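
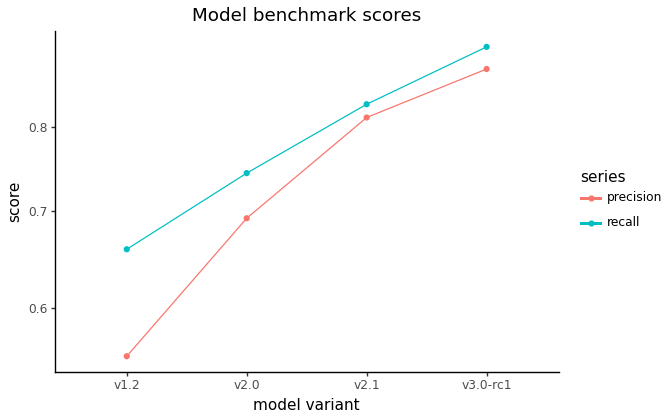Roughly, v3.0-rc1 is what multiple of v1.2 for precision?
v3.0-rc1 ≈ 0.90, v1.2 ≈ 0.55; 0.90/0.55 ≈ 1.64.

≈ 1.64×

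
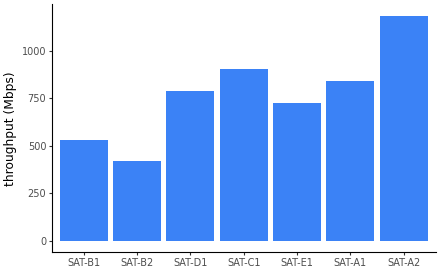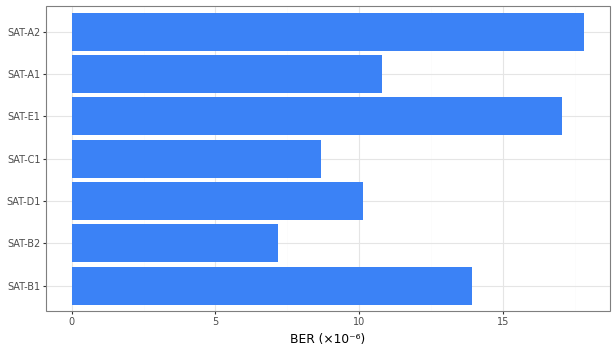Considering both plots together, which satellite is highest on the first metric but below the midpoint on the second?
Chart 2 median BER (×10⁻⁶) ≈ 10; below-median satellites: SAT-B2, SAT-D1, SAT-C1. Among those, SAT-C1 has the highest throughput (Mbps) (≈ 1000).

SAT-C1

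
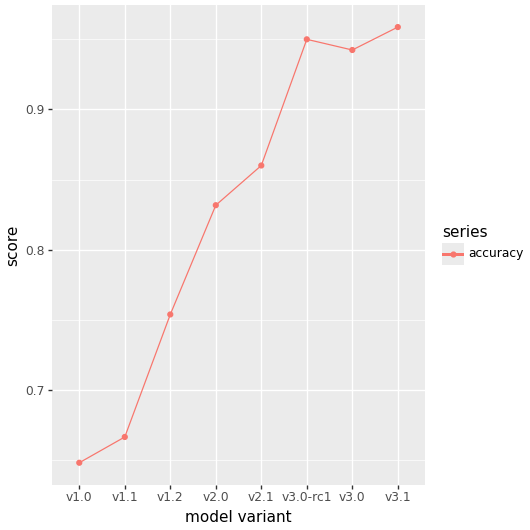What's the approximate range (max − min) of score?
Max v3.1 ≈ 0.95, min v1.0 ≈ 0.65; range ≈ 0.30.

≈ 0.30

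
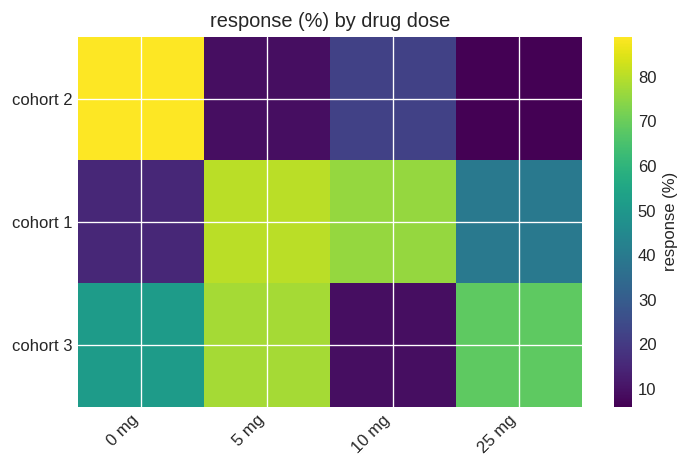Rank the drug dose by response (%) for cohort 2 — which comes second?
Top 3 for cohort 2: 0 mg ≈ 90, 10 mg ≈ 20, 5 mg ≈ 10.

10 mg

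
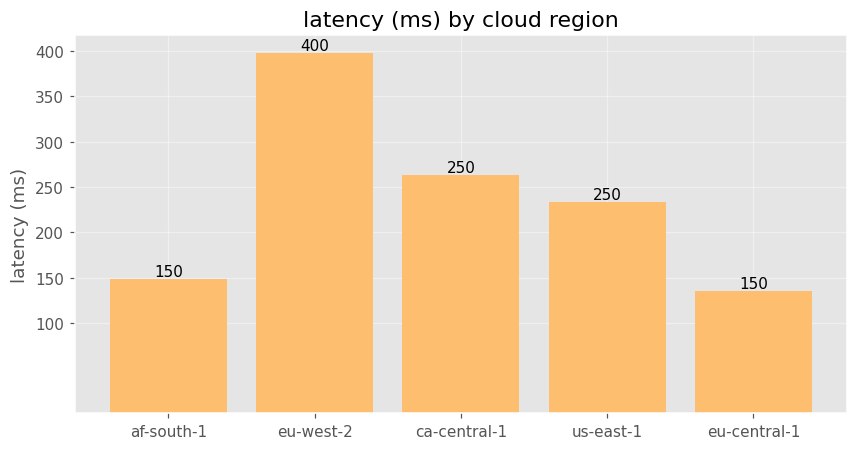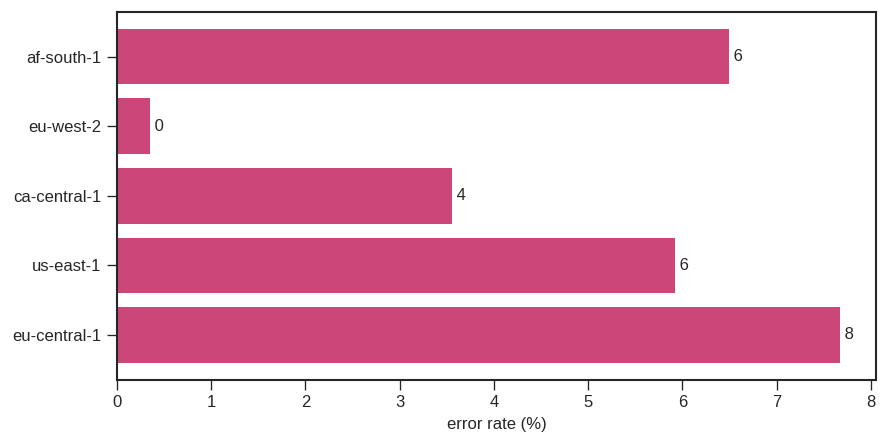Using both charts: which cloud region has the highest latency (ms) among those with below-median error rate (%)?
eu-west-2

Chart 2 median error rate (%) ≈ 6; below-median cloud regions: eu-west-2, ca-central-1. Among those, eu-west-2 has the highest latency (ms) (≈ 400).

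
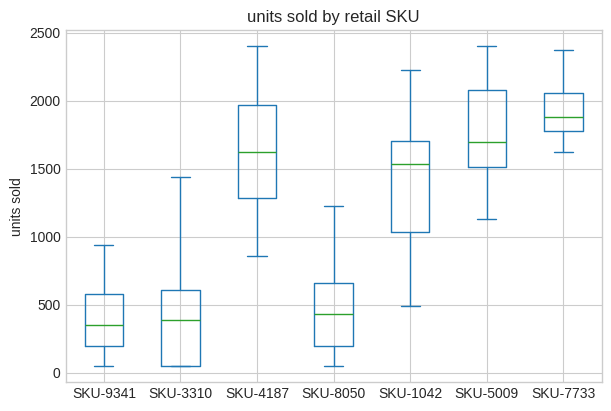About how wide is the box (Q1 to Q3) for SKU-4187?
Q3 ≈ 2000, Q1 ≈ 1200; IQR ≈ 800.

≈ 800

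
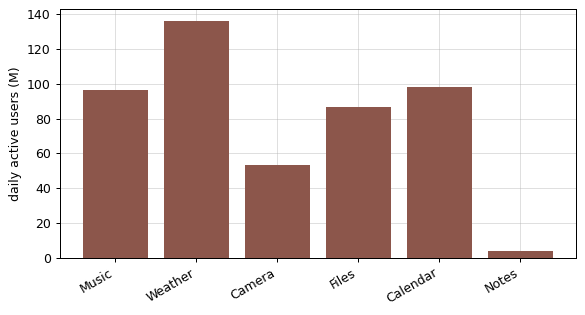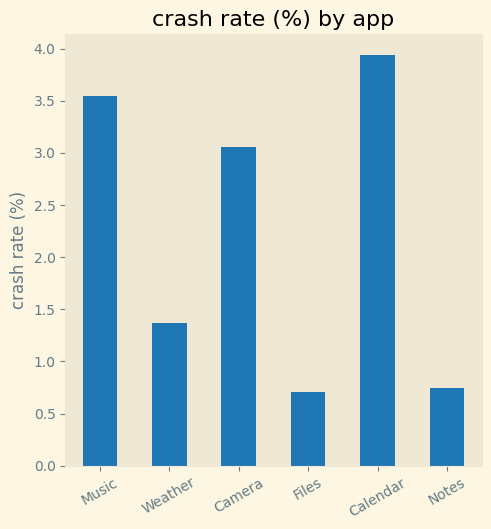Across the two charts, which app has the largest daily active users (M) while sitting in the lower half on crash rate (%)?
Chart 2 median crash rate (%) ≈ 2; below-median apps: Weather, Files, Notes. Among those, Weather has the highest daily active users (M) (≈ 140).

Weather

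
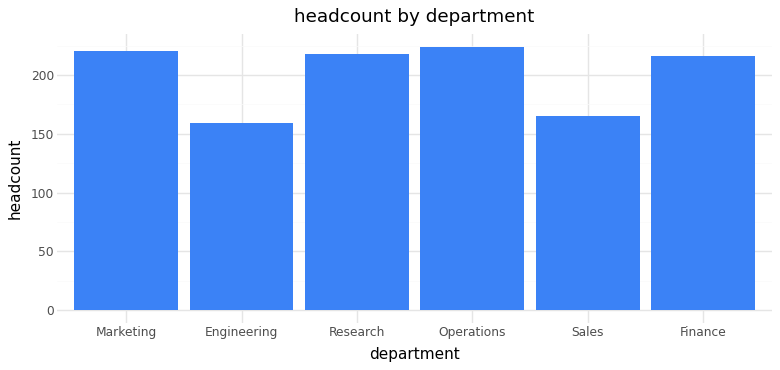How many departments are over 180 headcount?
Above 180: Marketing, Research, Operations, Finance.

4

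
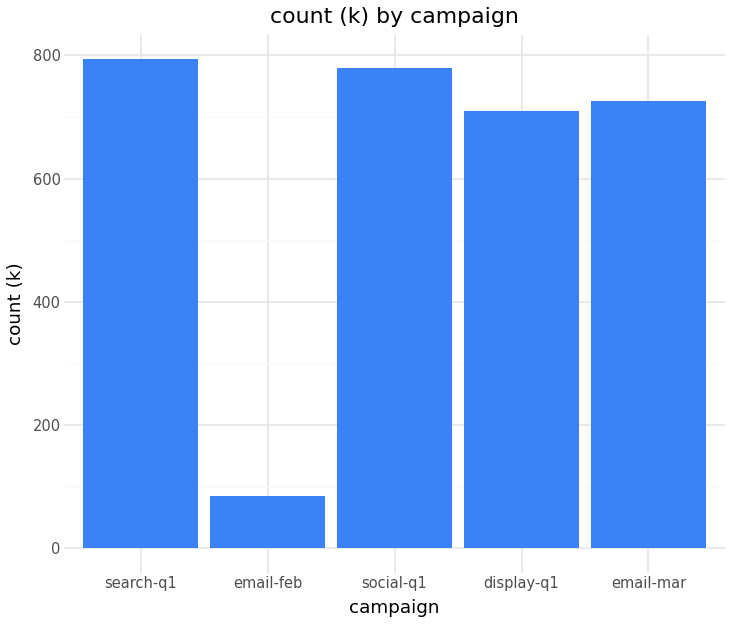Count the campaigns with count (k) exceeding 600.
4

Above 600: search-q1, social-q1, display-q1, email-mar.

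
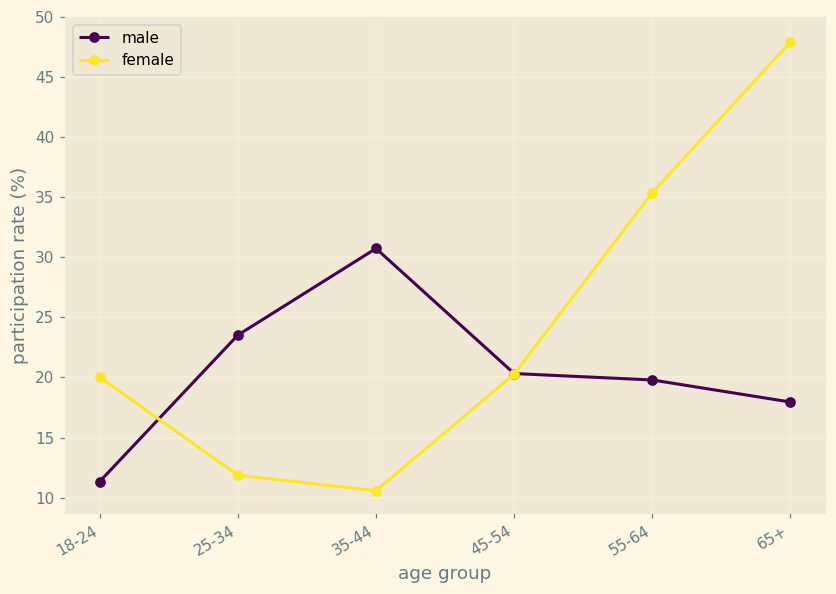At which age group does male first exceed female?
18-24: male ≈ 10 vs female ≈ 20 (not yet); 25-34: male ≈ 25 vs female ≈ 10 (first crossover).

25-34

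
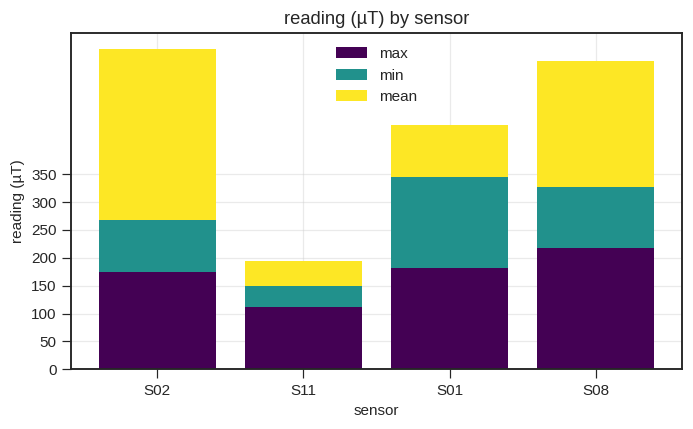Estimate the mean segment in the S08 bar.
mean top ≈ 550, bottom ≈ 350; segment ≈ 200.

≈ 200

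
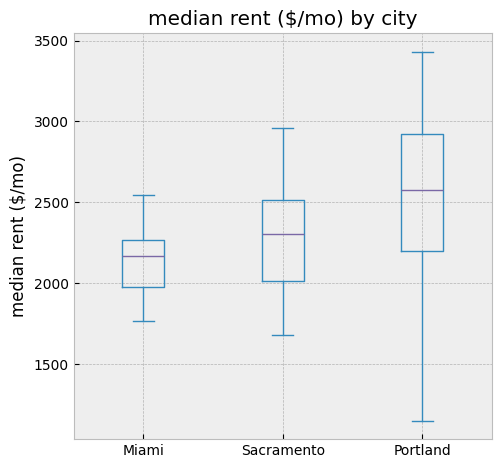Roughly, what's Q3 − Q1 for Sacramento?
≈ 500

Q3 ≈ 2500, Q1 ≈ 2000; IQR ≈ 500.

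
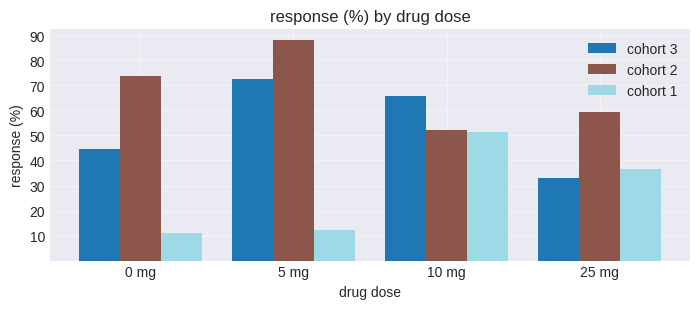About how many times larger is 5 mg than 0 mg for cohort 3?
≈ 1.75×

5 mg ≈ 70, 0 mg ≈ 40; 70/40 ≈ 1.75.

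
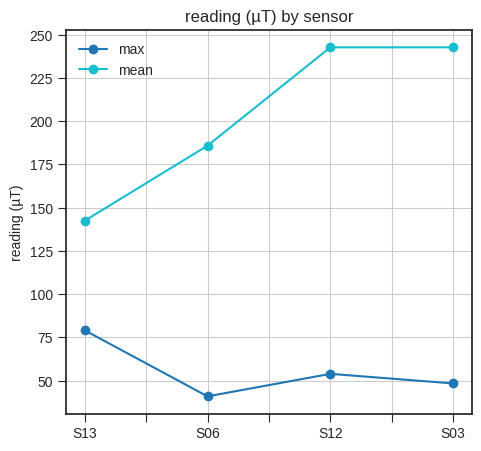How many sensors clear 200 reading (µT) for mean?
Above 200: S12, S03.

2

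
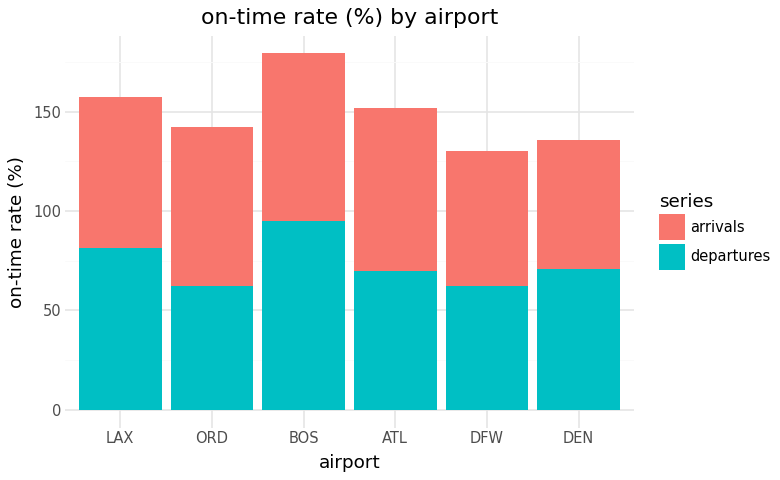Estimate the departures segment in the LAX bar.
≈ 80

departures top ≈ 80, bottom ≈ 0; segment ≈ 80.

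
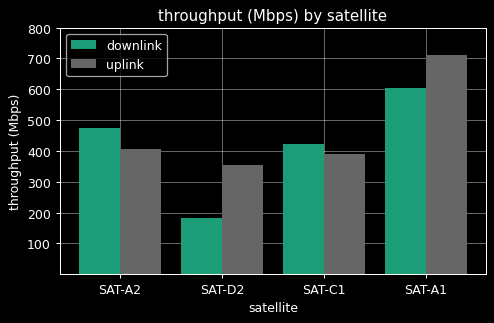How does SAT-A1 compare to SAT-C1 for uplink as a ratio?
SAT-A1 ≈ 700, SAT-C1 ≈ 400; 700/400 ≈ 1.75.

≈ 1.75×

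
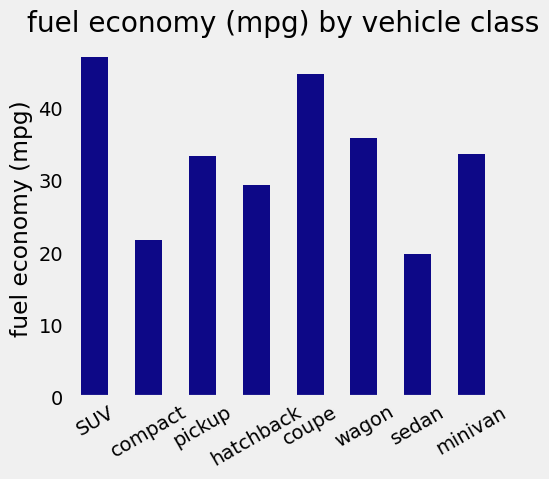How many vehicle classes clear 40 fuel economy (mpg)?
2

Above 40: SUV, coupe.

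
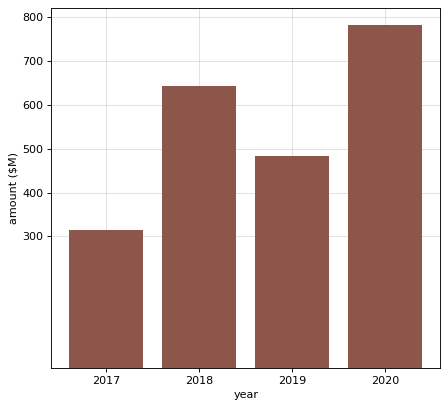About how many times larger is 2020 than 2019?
2020 ≈ 800, 2019 ≈ 500; 800/500 ≈ 1.6.

≈ 1.6×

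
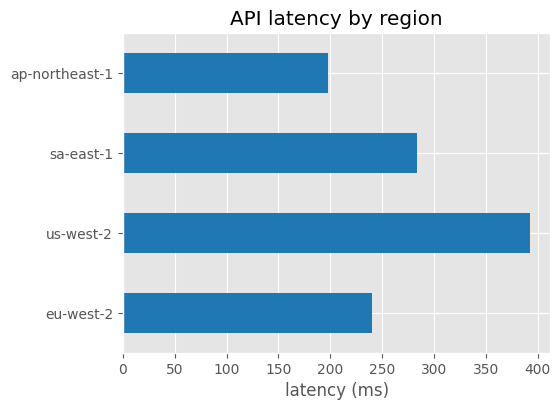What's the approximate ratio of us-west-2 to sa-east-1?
≈ 1.33×

us-west-2 ≈ 400, sa-east-1 ≈ 300; 400/300 ≈ 1.33.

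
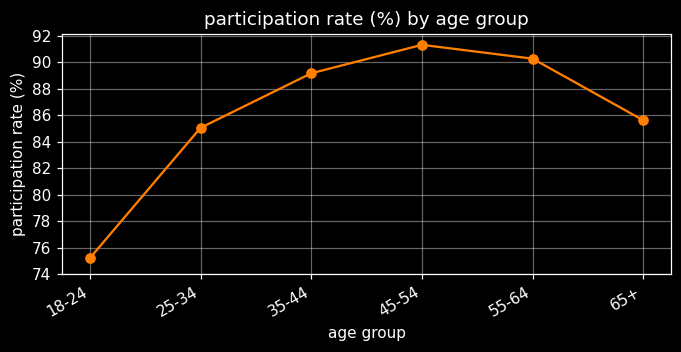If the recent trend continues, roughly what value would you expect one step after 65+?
Last three: 92, 90, 86 → slope ≈ -3/step → next ≈ 83.

≈ 83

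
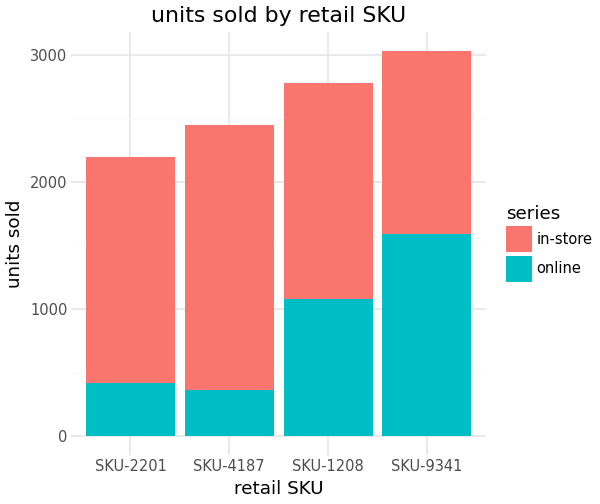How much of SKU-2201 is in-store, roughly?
≈ 1500

in-store top ≈ 2000, bottom ≈ 500; segment ≈ 1500.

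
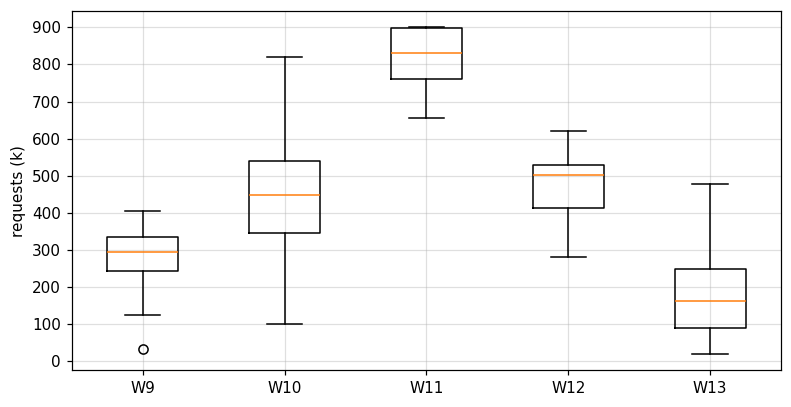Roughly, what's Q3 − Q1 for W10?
≈ 200

Q3 ≈ 500, Q1 ≈ 300; IQR ≈ 200.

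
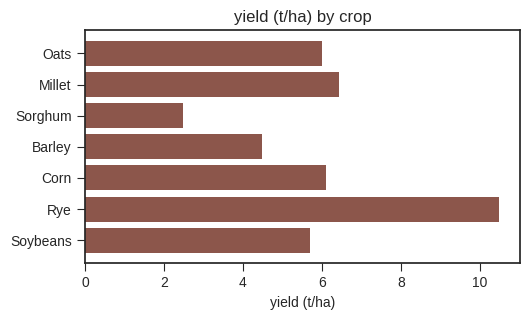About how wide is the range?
≈ 8

Max Rye ≈ 10, min Sorghum ≈ 2; range ≈ 8.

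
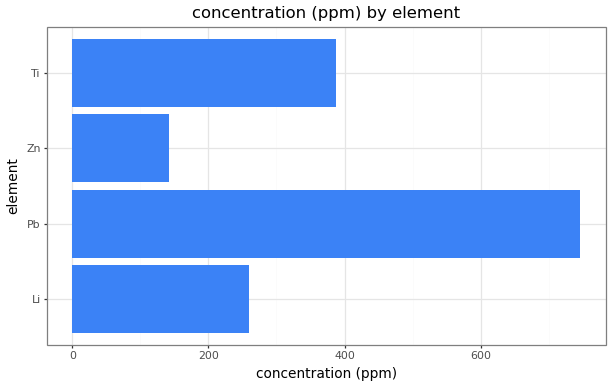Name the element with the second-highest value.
Ti

Top 3: Pb ≈ 700, Ti ≈ 400, Li ≈ 300.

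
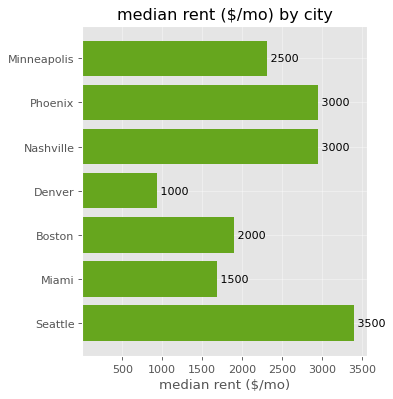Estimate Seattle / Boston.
Seattle ≈ 3500, Boston ≈ 2000; 3500/2000 ≈ 1.75.

≈ 1.75×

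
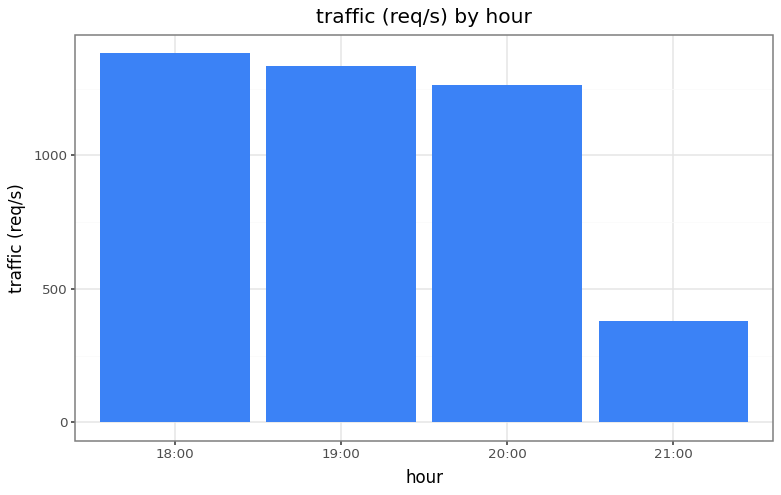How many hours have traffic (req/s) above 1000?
Above 1000: 18:00, 19:00, 20:00.

3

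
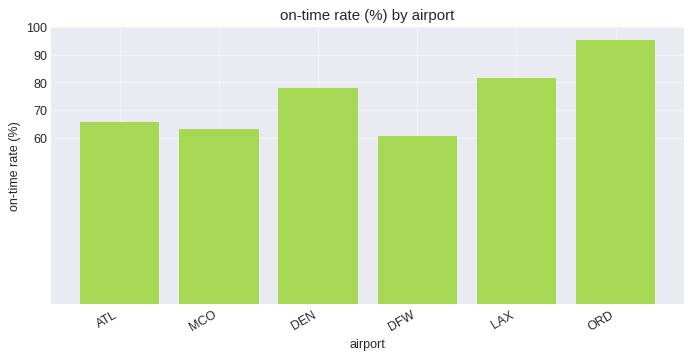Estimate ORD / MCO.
ORD ≈ 100, MCO ≈ 60; 100/60 ≈ 1.67.

≈ 1.67×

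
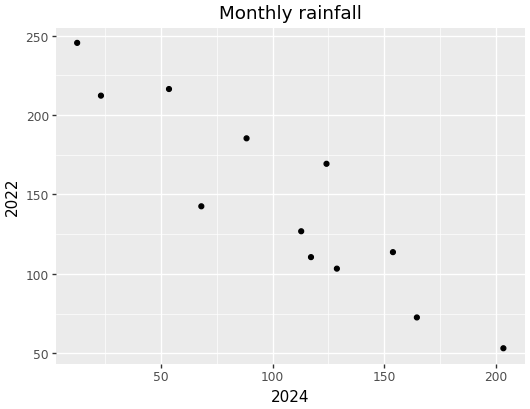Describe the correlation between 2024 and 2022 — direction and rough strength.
negative, strong

Points are negatively correlated; strong (|r| ≈ 0.9).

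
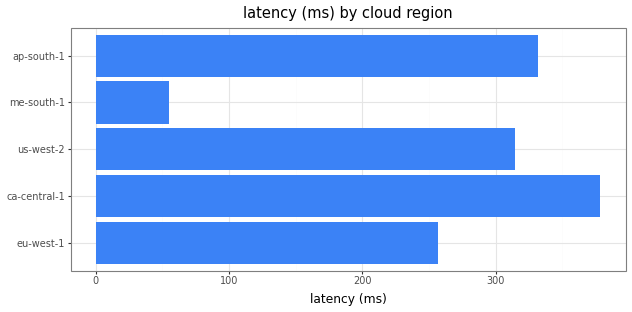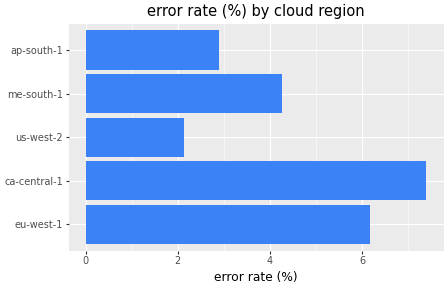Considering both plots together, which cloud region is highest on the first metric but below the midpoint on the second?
Chart 2 median error rate (%) ≈ 4; below-median cloud regions: us-west-2, ap-south-1. Among those, ap-south-1 has the highest latency (ms) (≈ 350).

ap-south-1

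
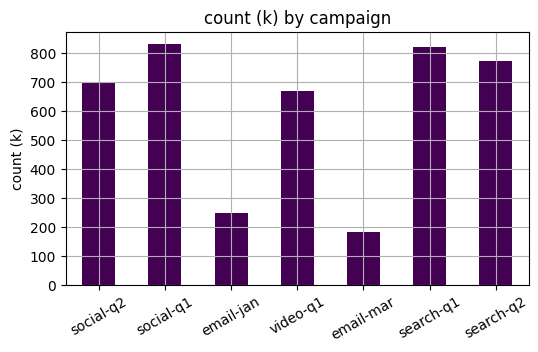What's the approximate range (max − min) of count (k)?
Max social-q1 ≈ 800, min email-mar ≈ 200; range ≈ 600.

≈ 600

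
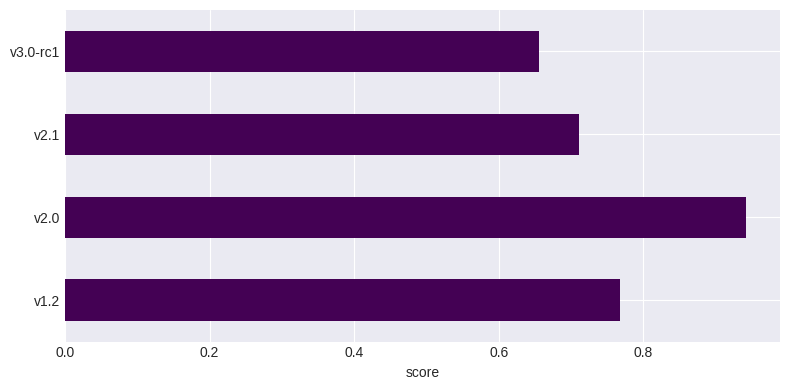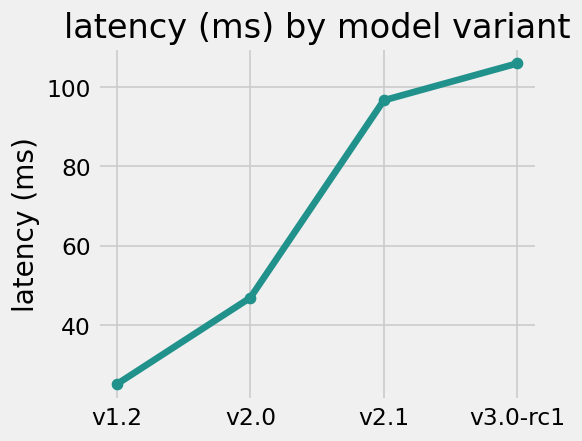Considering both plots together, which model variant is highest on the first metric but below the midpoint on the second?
v2.0

Chart 2 median latency (ms) ≈ 70; below-median model variants: v1.2, v2.0. Among those, v2.0 has the highest score (≈ 0.9).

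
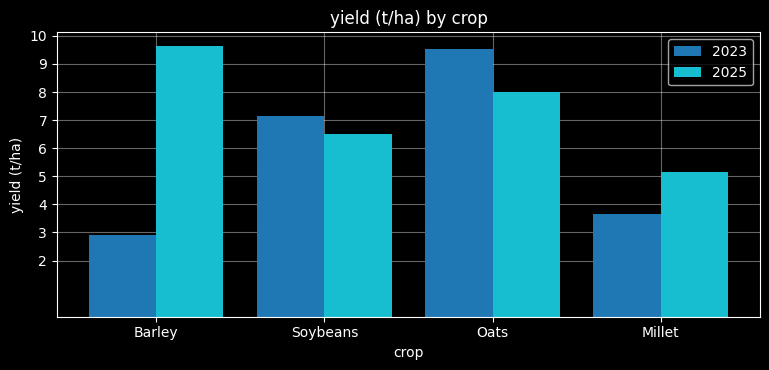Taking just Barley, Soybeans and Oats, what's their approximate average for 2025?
≈ 8

(10 + 7 + 8) / 3 ≈ 8.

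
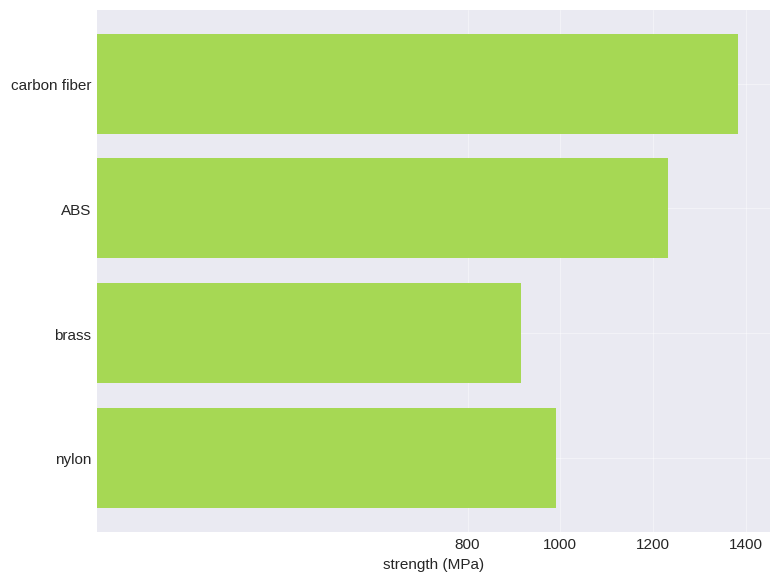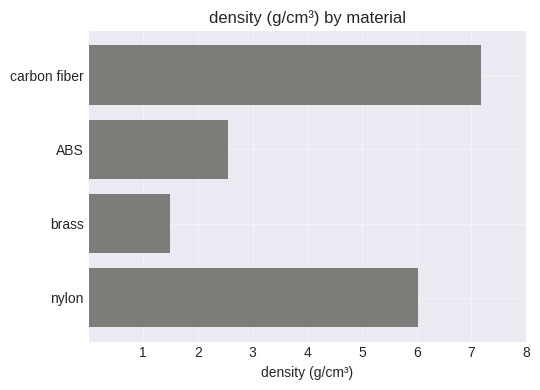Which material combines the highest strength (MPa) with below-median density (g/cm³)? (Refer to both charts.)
Chart 2 median density (g/cm³) ≈ 4; below-median materials: ABS, brass. Among those, ABS has the highest strength (MPa) (≈ 1200).

ABS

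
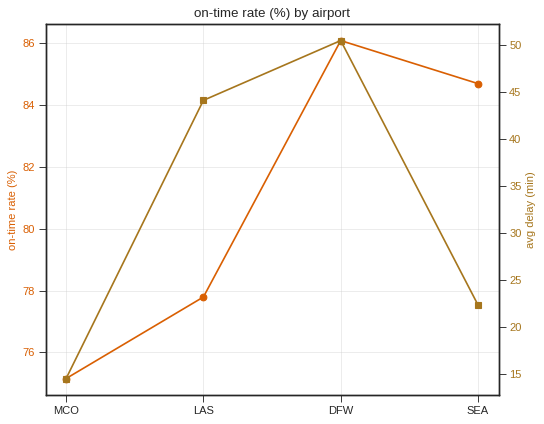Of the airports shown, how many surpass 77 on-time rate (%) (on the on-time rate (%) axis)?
Above 77: LAS, DFW, SEA.

3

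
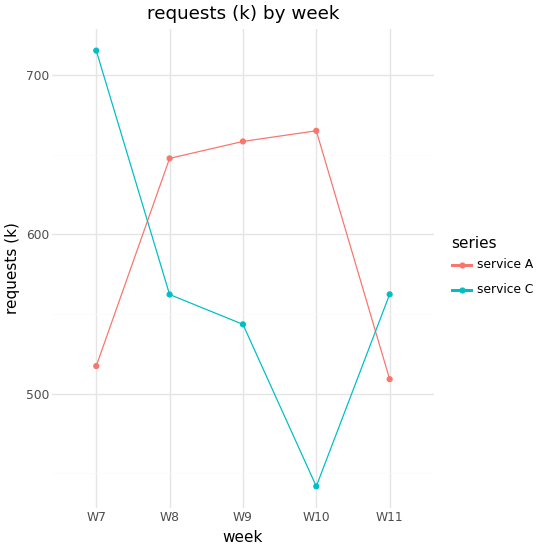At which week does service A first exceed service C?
W7: service A ≈ 525 vs service C ≈ 725 (not yet); W8: service A ≈ 650 vs service C ≈ 550 (first crossover).

W8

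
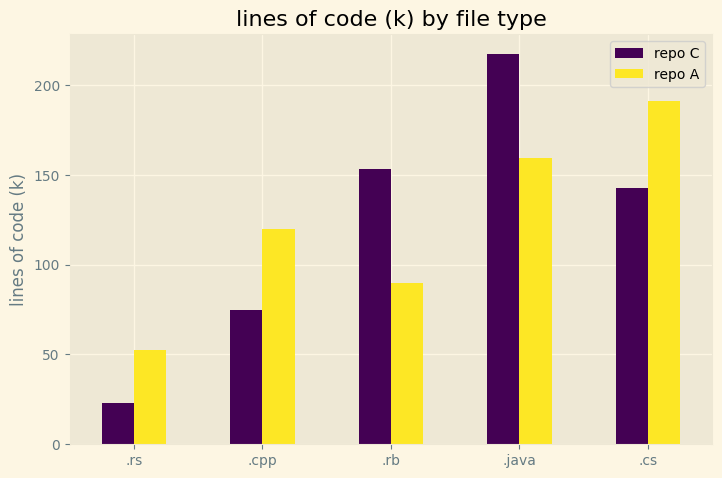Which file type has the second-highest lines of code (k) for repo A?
Top 3 for repo A: .cs ≈ 200, .java ≈ 160, .cpp ≈ 120.

.java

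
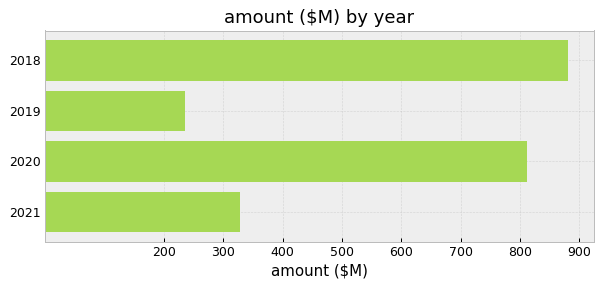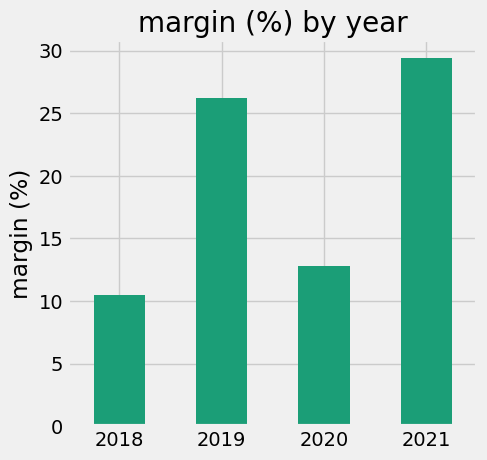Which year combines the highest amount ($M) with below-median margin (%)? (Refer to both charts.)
2018

Chart 2 median margin (%) ≈ 20; below-median years: 2018, 2020. Among those, 2018 has the highest amount ($M) (≈ 900).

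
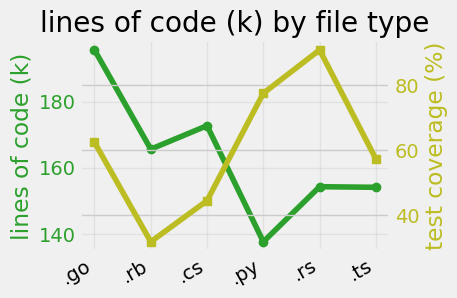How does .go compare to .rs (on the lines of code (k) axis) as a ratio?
≈ 1.26×

.go ≈ 195, .rs ≈ 155; 195/155 ≈ 1.26.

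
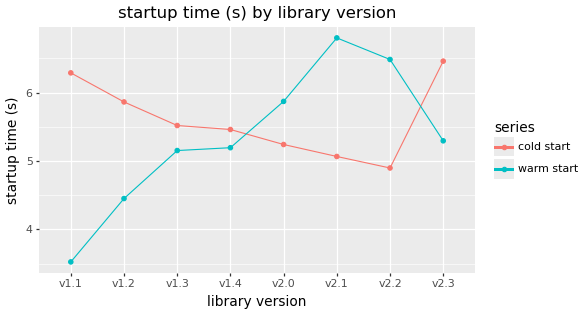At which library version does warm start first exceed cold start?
v1.4: warm start ≈ 5.0 vs cold start ≈ 5.5 (not yet); v2.0: warm start ≈ 6.0 vs cold start ≈ 5.0 (first crossover).

v2.0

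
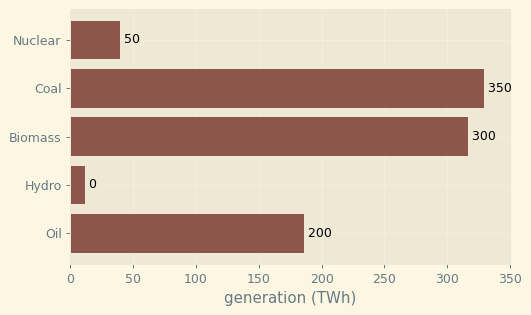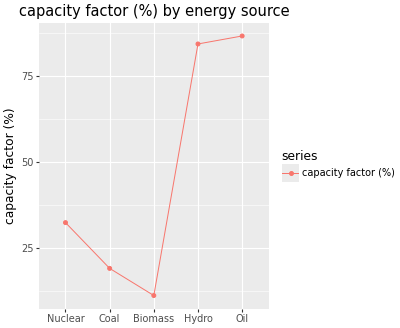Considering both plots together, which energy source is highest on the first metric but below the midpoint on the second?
Coal

Chart 2 median capacity factor (%) ≈ 30; below-median energy sources: Coal, Biomass. Among those, Coal has the highest generation (TWh) (≈ 350).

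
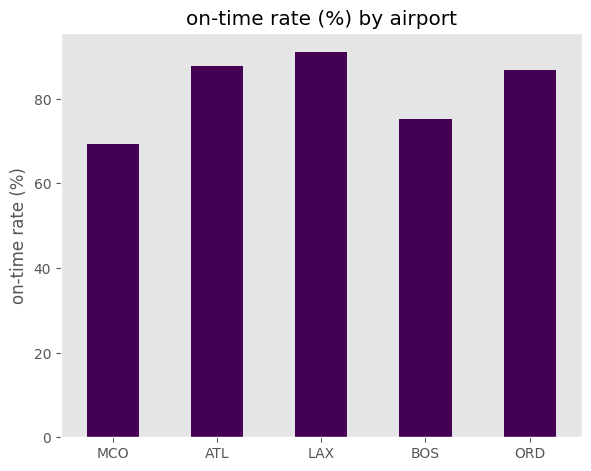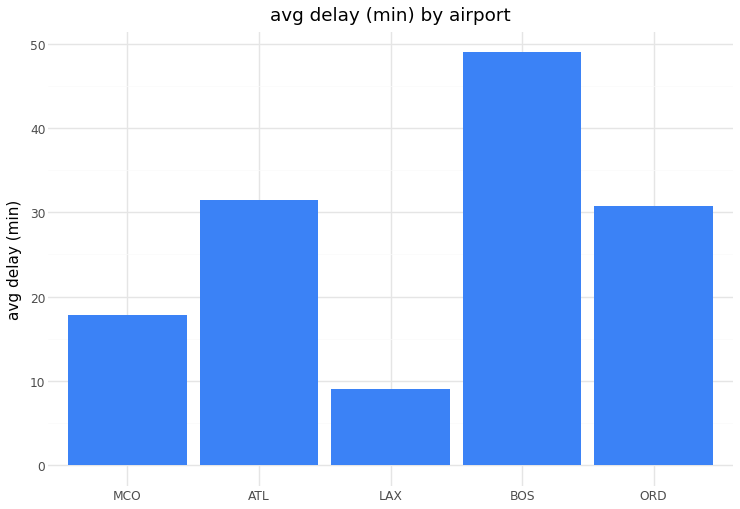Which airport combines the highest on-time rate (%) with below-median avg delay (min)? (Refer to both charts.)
Chart 2 median avg delay (min) ≈ 30; below-median airports: MCO, LAX. Among those, LAX has the highest on-time rate (%) (≈ 90).

LAX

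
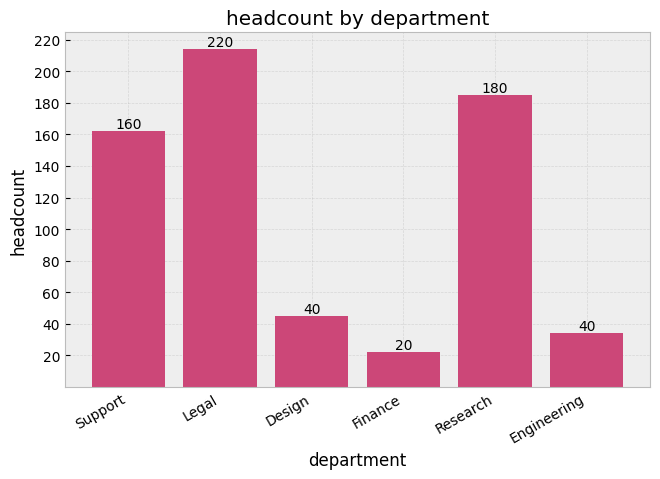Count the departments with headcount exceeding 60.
3

Above 60: Support, Legal, Research.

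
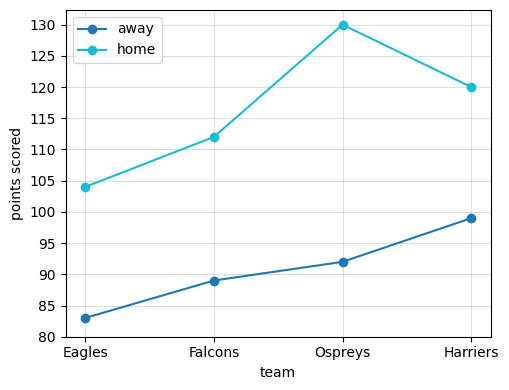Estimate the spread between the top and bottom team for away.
Max Harriers ≈ 100, min Eagles ≈ 85; range ≈ 15.

≈ 15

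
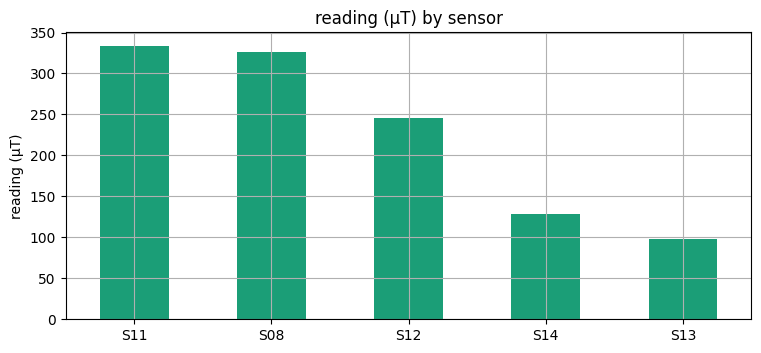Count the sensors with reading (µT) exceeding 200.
3

Above 200: S11, S08, S12.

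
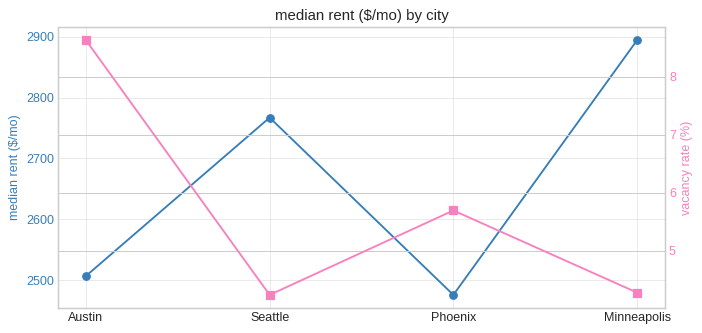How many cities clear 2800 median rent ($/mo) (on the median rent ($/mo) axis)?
1

Above 2800: Minneapolis.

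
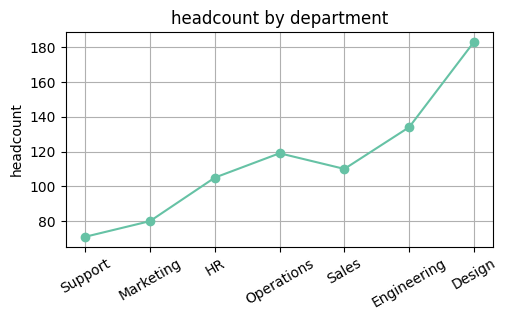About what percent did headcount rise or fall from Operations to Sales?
Operations ≈ 120, Sales ≈ 110; (110 − 120) / 120 ≈ -8.3%.

≈ -8.3%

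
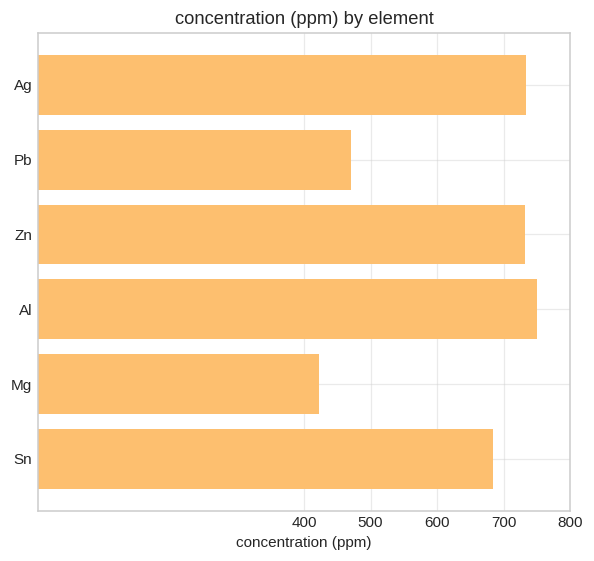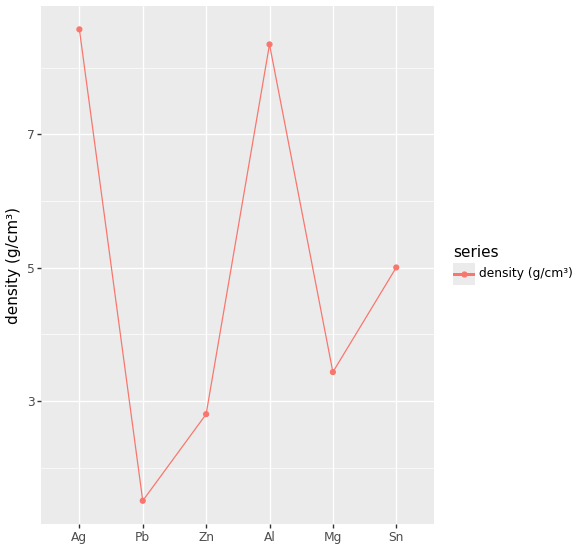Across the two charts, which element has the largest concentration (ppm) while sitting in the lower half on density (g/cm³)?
Zn

Chart 2 median density (g/cm³) ≈ 4; below-median elements: Pb, Zn, Mg. Among those, Zn has the highest concentration (ppm) (≈ 700).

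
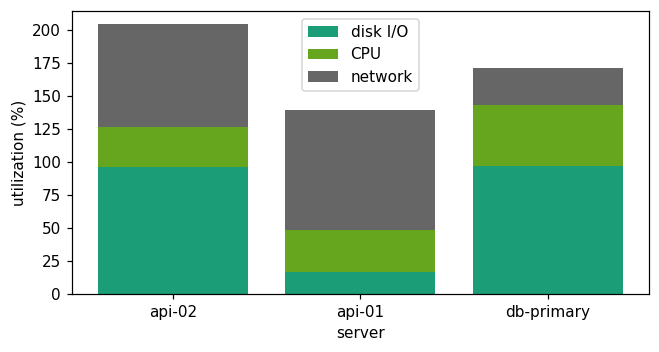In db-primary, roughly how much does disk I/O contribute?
disk I/O top ≈ 100, bottom ≈ 0; segment ≈ 100.

≈ 100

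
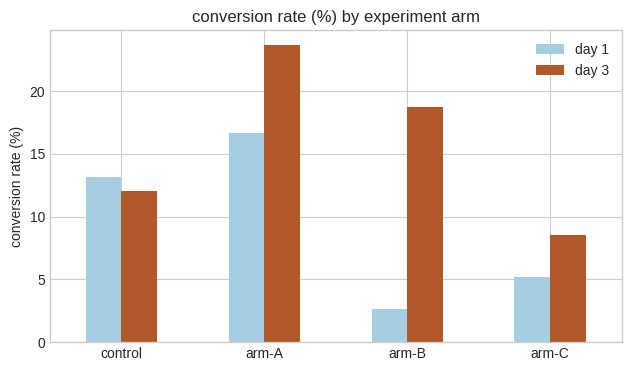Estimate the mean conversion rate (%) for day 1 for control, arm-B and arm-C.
≈ 7

(14 + 2 + 6) / 3 ≈ 7.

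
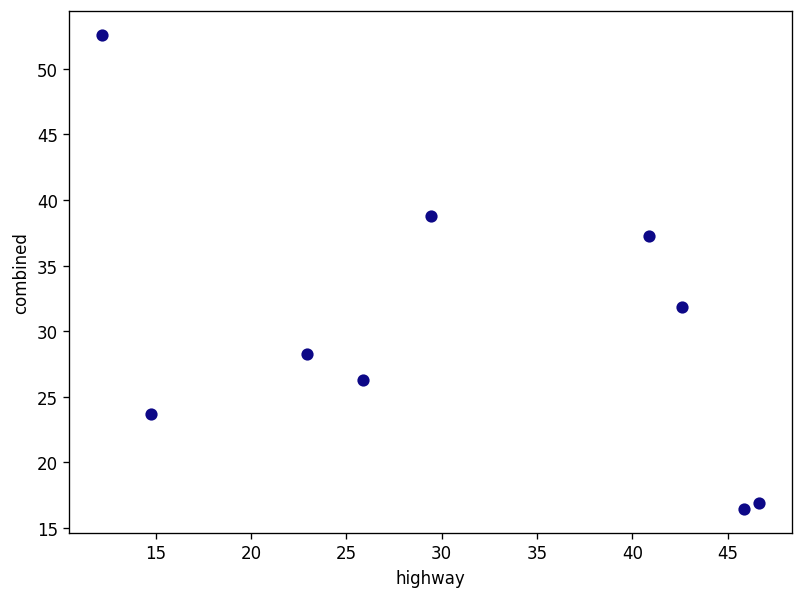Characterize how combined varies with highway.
negative, moderate

Points are negatively correlated; moderate (|r| ≈ 0.5).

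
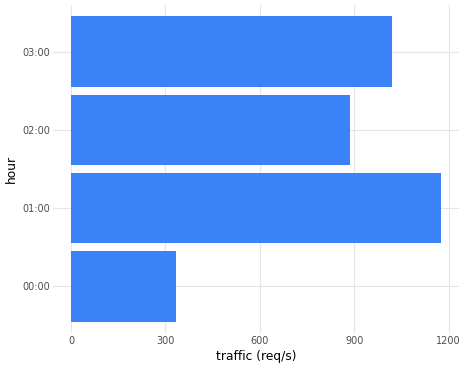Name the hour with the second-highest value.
Top 3: 01:00 ≈ 1200, 03:00 ≈ 1000, 02:00 ≈ 900.

03:00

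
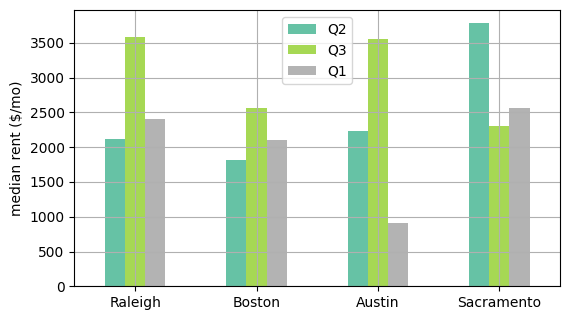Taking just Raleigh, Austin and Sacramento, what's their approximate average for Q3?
≈ 3167

(3500 + 3500 + 2500) / 3 ≈ 3167.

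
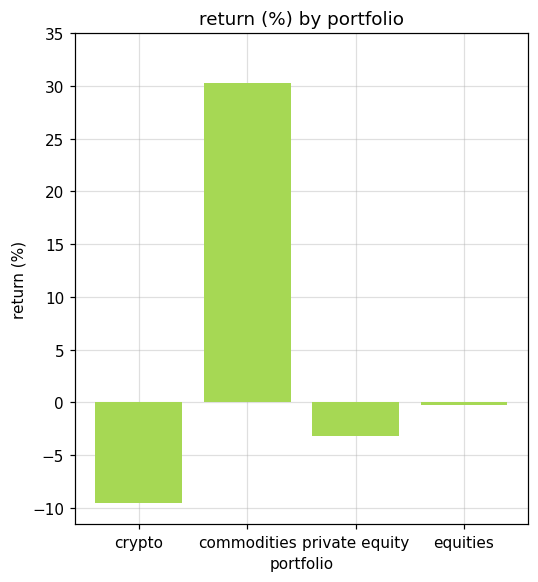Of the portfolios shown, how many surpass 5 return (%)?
Above 5: commodities.

1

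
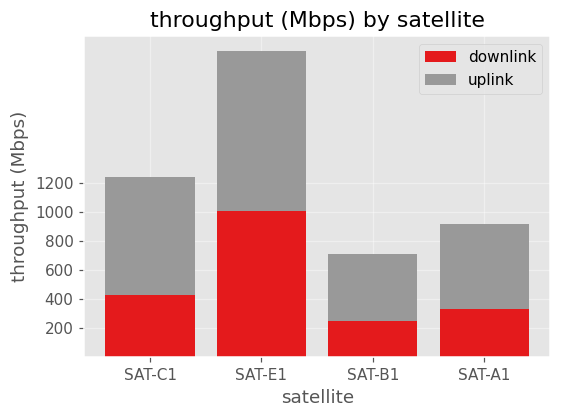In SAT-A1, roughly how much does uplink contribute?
uplink top ≈ 1000, bottom ≈ 400; segment ≈ 600.

≈ 600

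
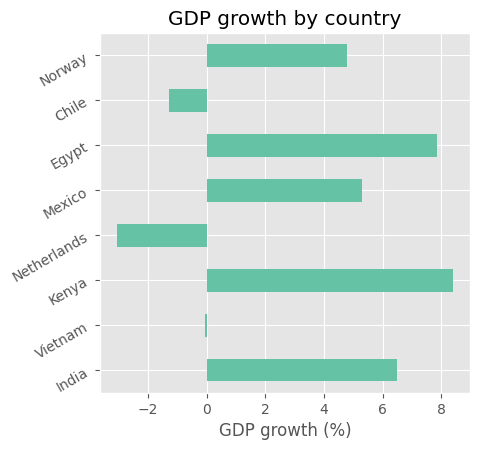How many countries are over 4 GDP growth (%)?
Above 4: India, Kenya, Mexico, Egypt, Norway.

5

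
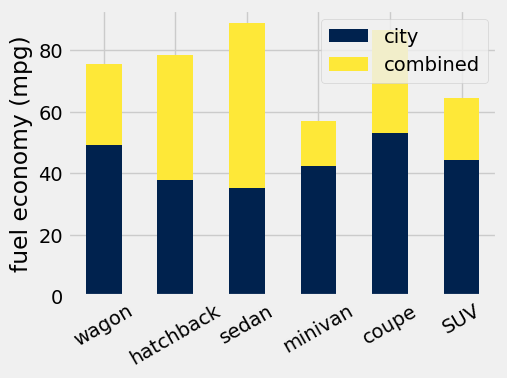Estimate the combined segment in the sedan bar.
combined top ≈ 90, bottom ≈ 40; segment ≈ 50.

≈ 50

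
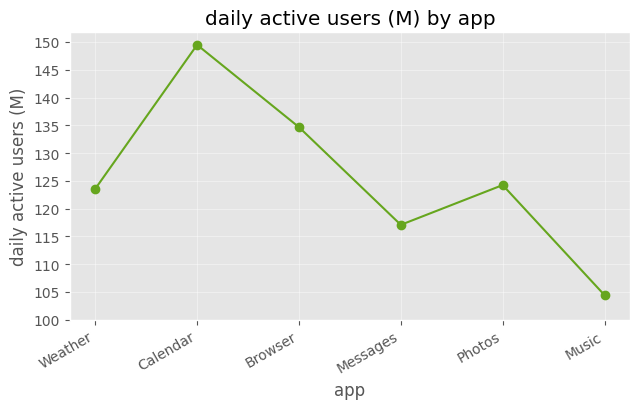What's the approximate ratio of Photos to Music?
Photos ≈ 125, Music ≈ 105; 125/105 ≈ 1.19.

≈ 1.19×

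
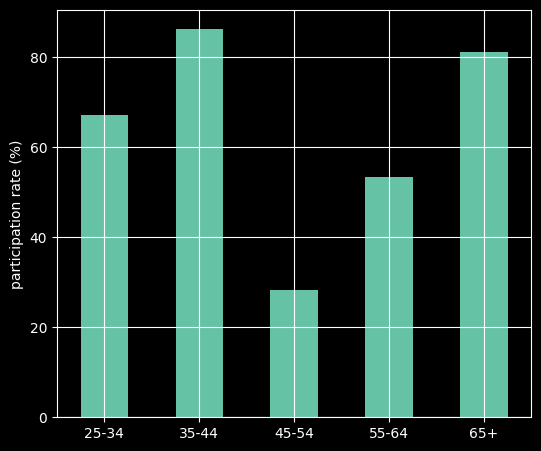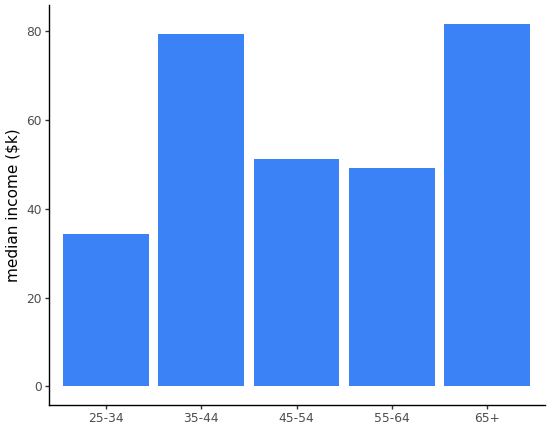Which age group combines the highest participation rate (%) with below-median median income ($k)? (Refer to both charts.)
25-34

Chart 2 median median income ($k) ≈ 50; below-median age groups: 25-34, 55-64. Among those, 25-34 has the highest participation rate (%) (≈ 70).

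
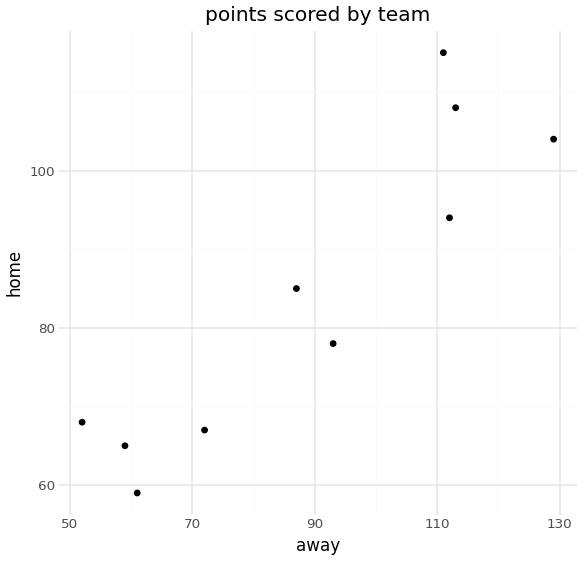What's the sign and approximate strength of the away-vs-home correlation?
positive, strong

Points are positively correlated; strong (|r| ≈ 0.9).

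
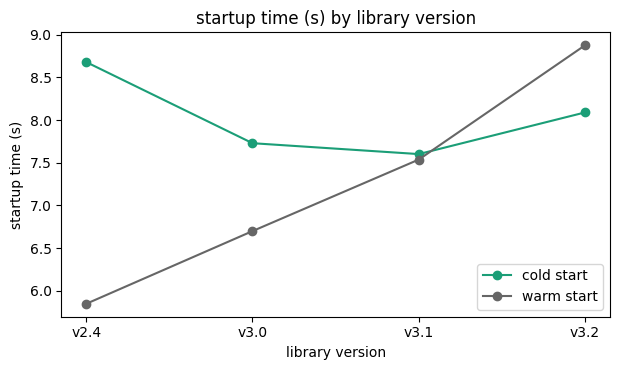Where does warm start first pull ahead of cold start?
v3.2

v3.1: warm start ≈ 7.5 vs cold start ≈ 7.5 (not yet); v3.2: warm start ≈ 9.0 vs cold start ≈ 8.0 (first crossover).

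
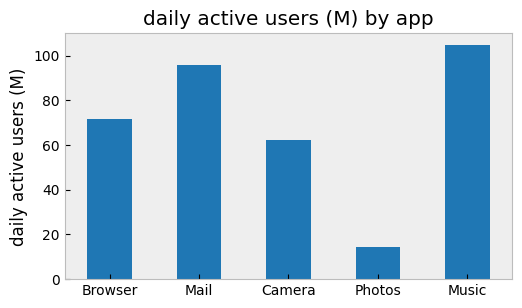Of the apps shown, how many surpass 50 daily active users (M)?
4

Above 50: Browser, Mail, Camera, Music.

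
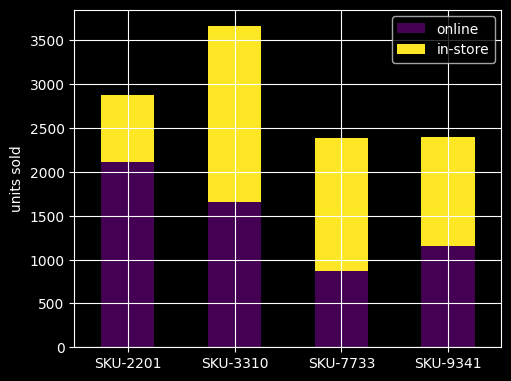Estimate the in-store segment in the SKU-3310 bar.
≈ 2000

in-store top ≈ 3500, bottom ≈ 1500; segment ≈ 2000.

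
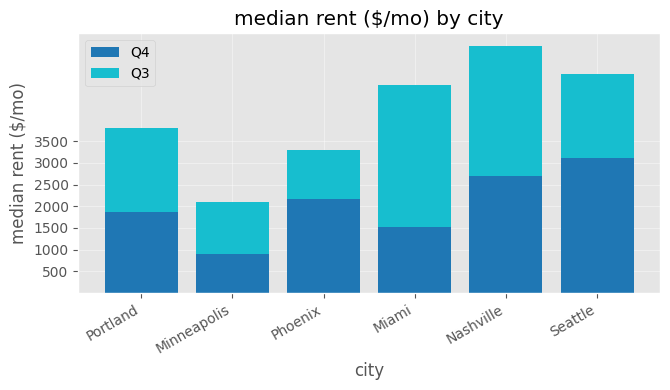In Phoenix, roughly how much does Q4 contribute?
≈ 2000

Q4 top ≈ 2000, bottom ≈ 0; segment ≈ 2000.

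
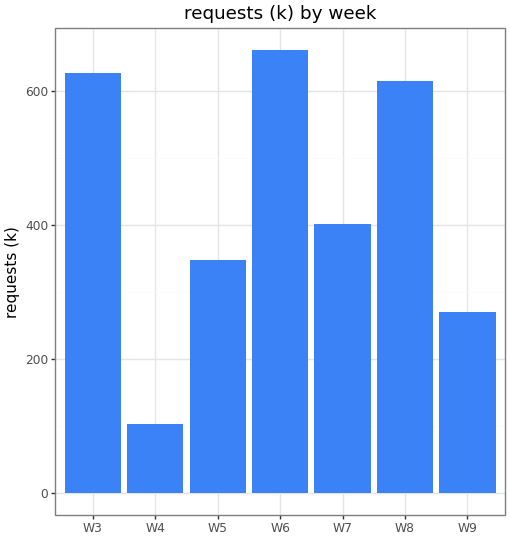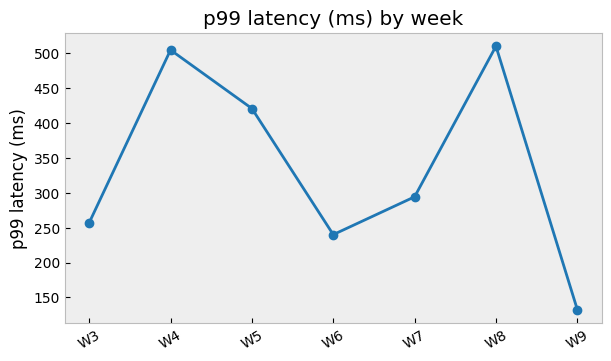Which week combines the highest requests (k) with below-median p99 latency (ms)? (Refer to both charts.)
Chart 2 median p99 latency (ms) ≈ 300; below-median weeks: W3, W6, W9. Among those, W6 has the highest requests (k) (≈ 700).

W6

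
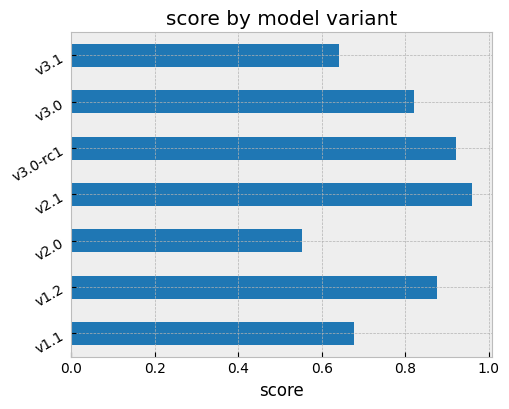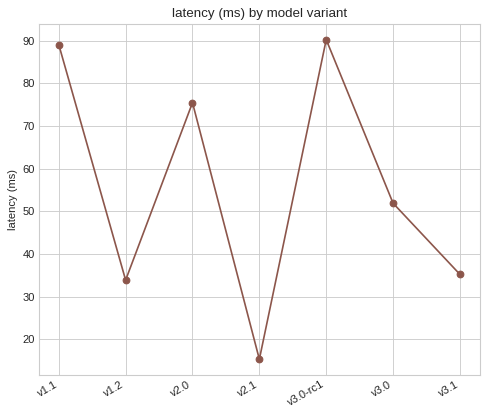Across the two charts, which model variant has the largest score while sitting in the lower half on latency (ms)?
v2.1

Chart 2 median latency (ms) ≈ 50; below-median model variants: v1.2, v2.1, v3.1. Among those, v2.1 has the highest score (≈ 1).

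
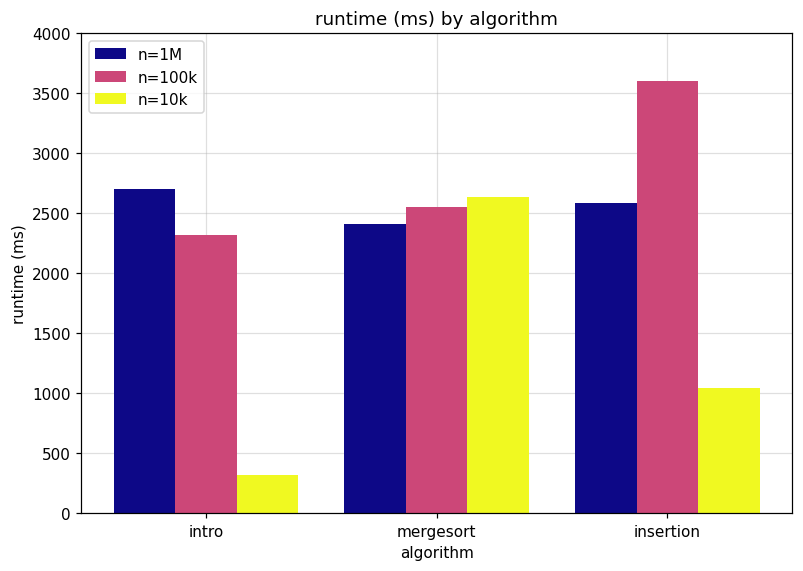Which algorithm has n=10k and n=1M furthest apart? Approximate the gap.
intro, ≈ 2000 ms

intro: n=10k ≈ 500, n=1M ≈ 2500 → gap ≈ 2000. Next-largest (insertion) is only ≈ 1500.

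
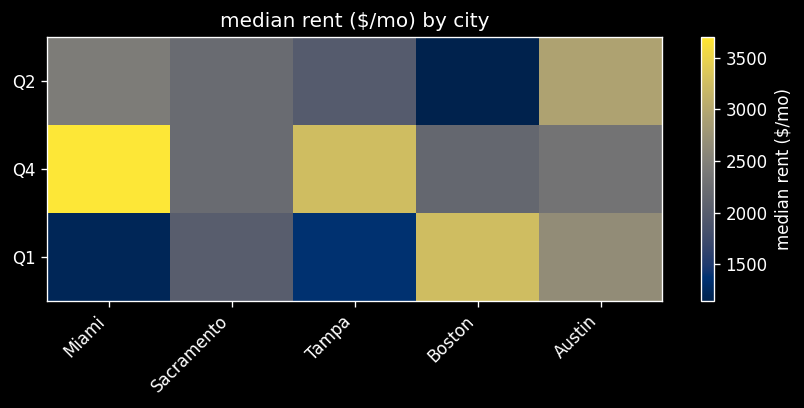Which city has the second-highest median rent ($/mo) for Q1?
Top 3 for Q1: Boston ≈ 3500, Austin ≈ 2500, Sacramento ≈ 2000.

Austin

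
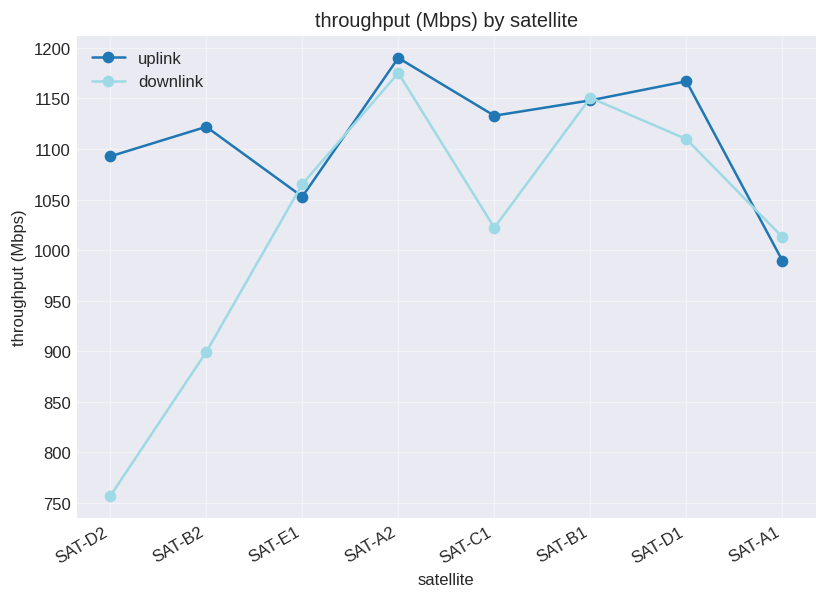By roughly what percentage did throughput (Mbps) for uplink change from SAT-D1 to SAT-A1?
≈ -13%

SAT-D1 ≈ 1150, SAT-A1 ≈ 1000; (1000 − 1150) / 1150 ≈ -13%.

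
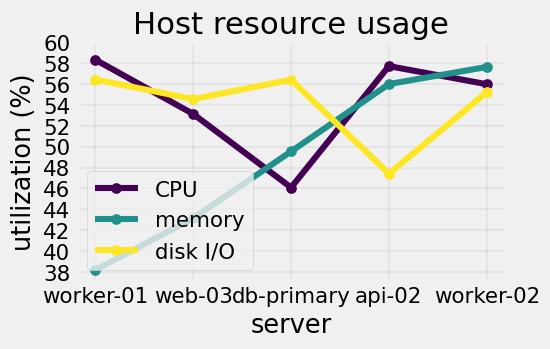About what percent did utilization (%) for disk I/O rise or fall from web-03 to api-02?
web-03 ≈ 54, api-02 ≈ 48; (48 − 54) / 54 ≈ -11.1%.

≈ -11.1%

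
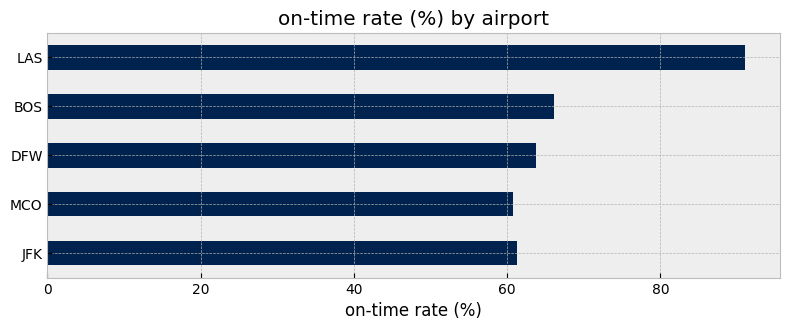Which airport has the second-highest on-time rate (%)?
Top 3: LAS ≈ 90, BOS ≈ 70, DFW ≈ 60.

BOS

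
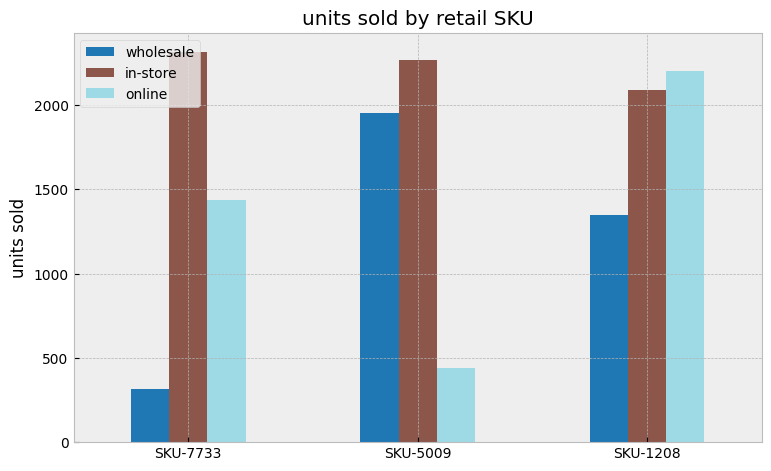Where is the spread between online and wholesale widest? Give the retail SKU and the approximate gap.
SKU-5009, ≈ 1600

SKU-5009: online ≈ 400, wholesale ≈ 2000 → gap ≈ 1600. Next-largest (SKU-7733) is only ≈ 1000.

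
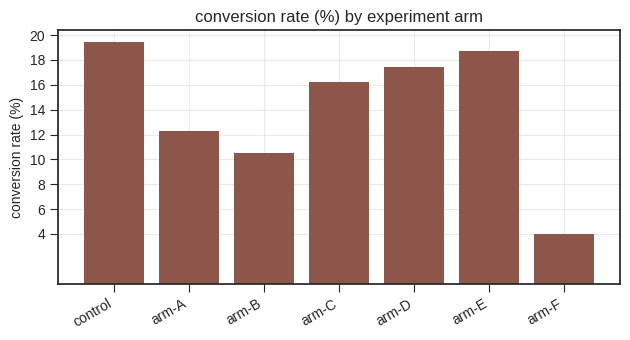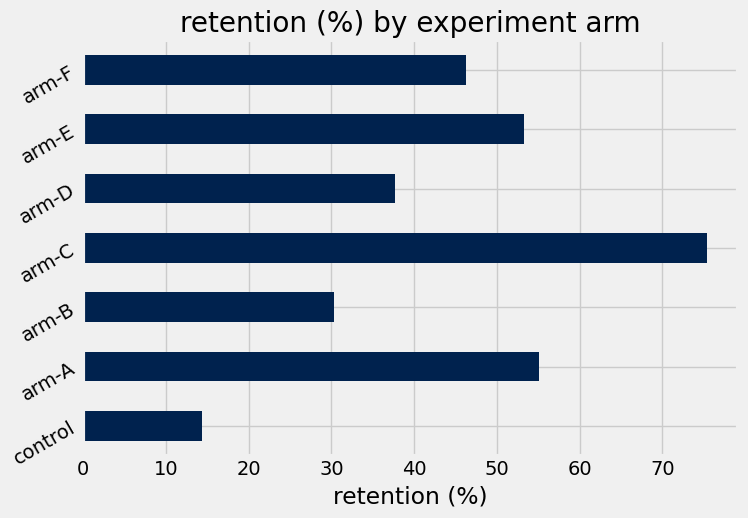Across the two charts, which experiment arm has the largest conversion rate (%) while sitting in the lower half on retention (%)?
control

Chart 2 median retention (%) ≈ 50; below-median experiment arms: control, arm-B, arm-D. Among those, control has the highest conversion rate (%) (≈ 20).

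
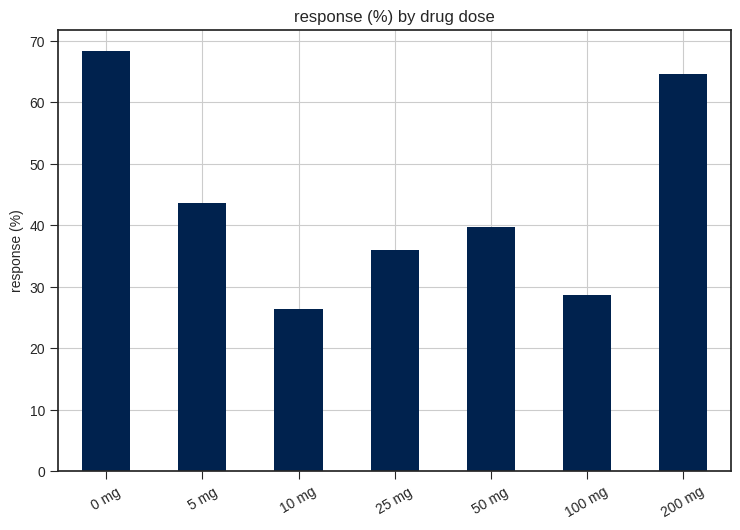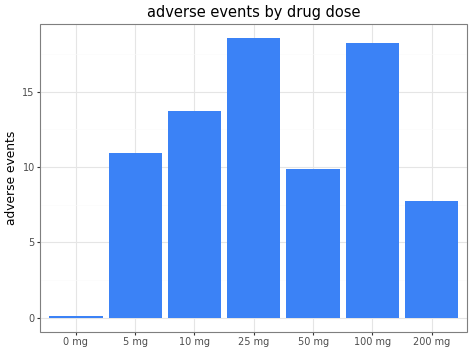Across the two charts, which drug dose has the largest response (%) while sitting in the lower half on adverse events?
0 mg

Chart 2 median adverse events ≈ 10; below-median drug doses: 0 mg, 50 mg, 200 mg. Among those, 0 mg has the highest response (%) (≈ 70).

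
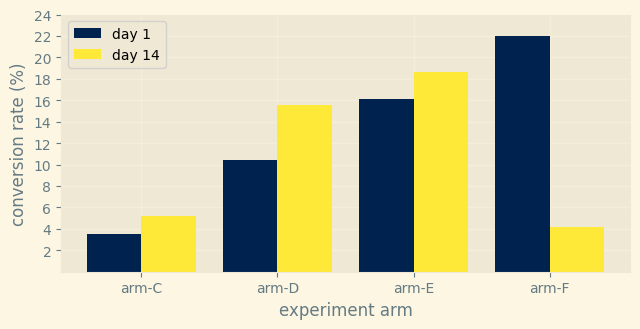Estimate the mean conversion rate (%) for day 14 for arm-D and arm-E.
≈ 17

(16 + 18) / 2 ≈ 17.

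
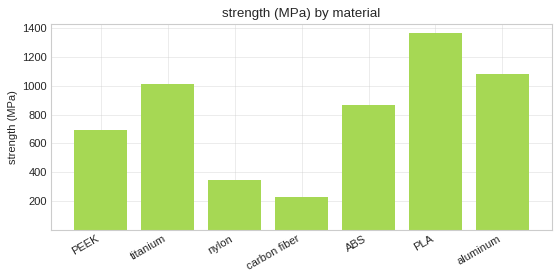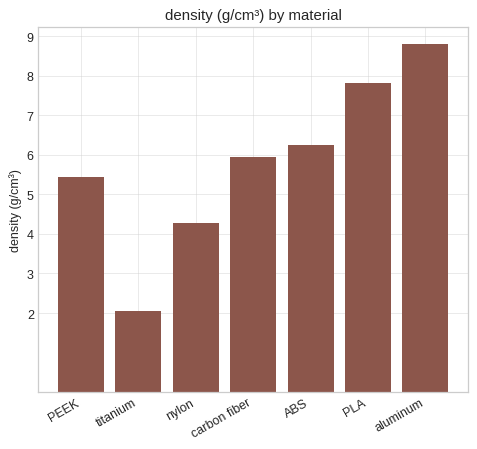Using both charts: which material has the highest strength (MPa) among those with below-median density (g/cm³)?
titanium

Chart 2 median density (g/cm³) ≈ 6; below-median materials: PEEK, titanium, nylon. Among those, titanium has the highest strength (MPa) (≈ 1000).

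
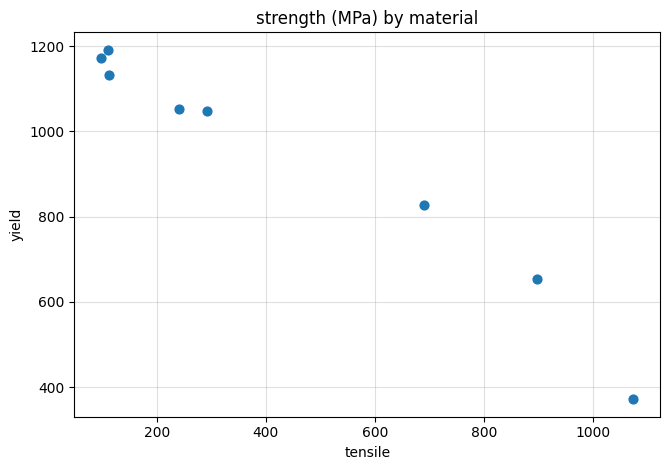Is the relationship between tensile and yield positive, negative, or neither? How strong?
Points are negatively correlated; strong (|r| ≈ 1.0).

negative, strong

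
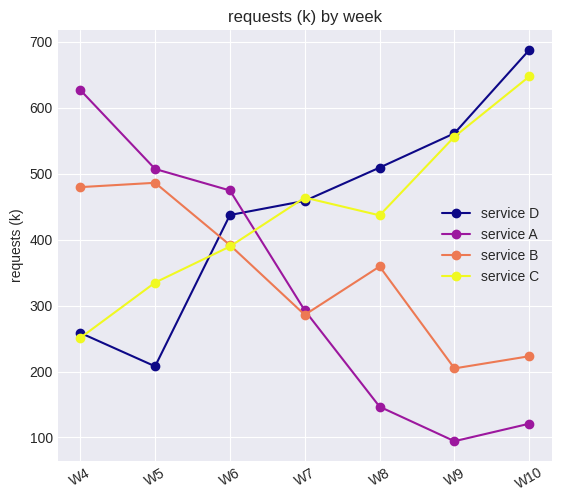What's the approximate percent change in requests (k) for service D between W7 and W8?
≈ +11.1%

W7 ≈ 450, W8 ≈ 500; (500 − 450) / 450 ≈ +11.1%.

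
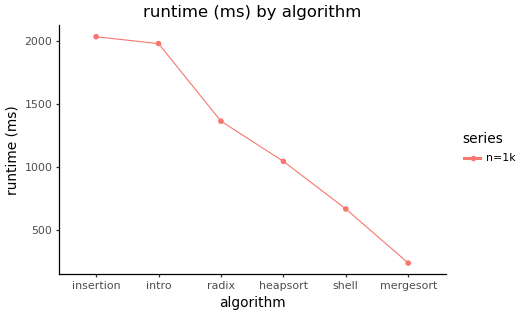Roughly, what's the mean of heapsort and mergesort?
(1000 + 200) / 2 ≈ 600.

≈ 600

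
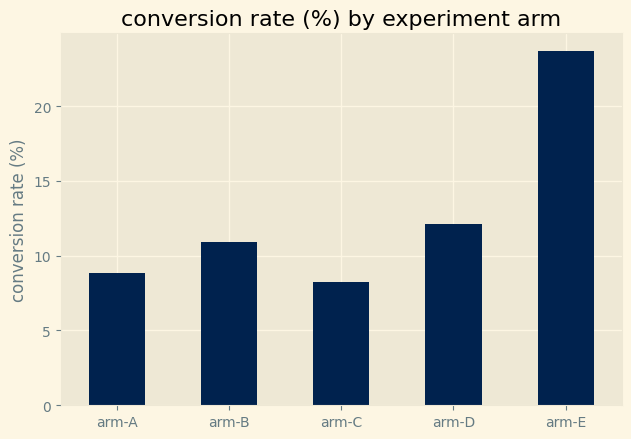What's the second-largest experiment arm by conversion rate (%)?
arm-D

Top 3: arm-E ≈ 24, arm-D ≈ 12, arm-B ≈ 10.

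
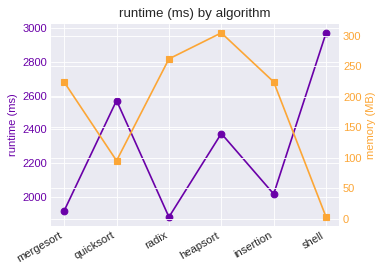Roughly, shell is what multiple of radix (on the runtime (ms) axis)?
shell ≈ 3000, radix ≈ 1900; 3000/1900 ≈ 1.58.

≈ 1.58×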